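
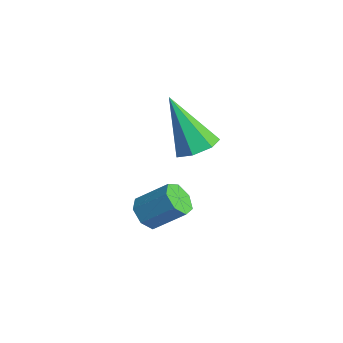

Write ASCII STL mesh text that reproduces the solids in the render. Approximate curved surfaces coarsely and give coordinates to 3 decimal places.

solid 
facet normal -0.504 -0.582 -0.638
outer loop
vertex 2.425 -0.827 0.109
vertex 1.981 -0.37 0.043
vertex 2.516 -0.46 -0.298
endloop
endfacet
facet normal 0.847 -0.474 -0.238
outer loop
vertex 2.425 -0.827 0.109
vertex 2.516 -0.46 -0.298
vertex 3.102 -0.047 0.963
endloop
endfacet
facet normal 0.847 -0.475 -0.238
outer loop
vertex 3.102 -0.047 0.963
vertex 2.516 -0.46 -0.298
vertex 3.193 0.319 0.556
endloop
endfacet
facet normal 0.506 0.582 0.637
outer loop
vertex 3.102 -0.047 0.963
vertex 3.193 0.319 0.556
vertex 2.659 0.41 0.897
endloop
endfacet
facet normal -0.504 -0.582 -0.638
outer loop
vertex 2.516 -0.46 -0.298
vertex 1.981 -0.37 0.043
vertex 2.204 -0.025 -0.448
endloop
endfacet
facet normal 0.656 0.221 -0.722
outer loop
vertex 2.516 -0.46 -0.298
vertex 2.204 -0.025 -0.448
vertex 3.193 0.319 0.556
endloop
endfacet
facet normal 0.656 0.221 -0.722
outer loop
vertex 3.193 0.319 0.556
vertex 2.204 -0.025 -0.448
vertex 2.881 0.754 0.406
endloop
endfacet
facet normal 0.506 0.582 0.637
outer loop
vertex 3.193 0.319 0.556
vertex 2.881 0.754 0.406
vertex 2.659 0.41 0.897
endloop
endfacet
facet normal -0.505 -0.581 -0.638
outer loop
vertex 2.204 -0.025 -0.448
vertex 1.981 -0.37 0.043
vertex 1.725 0.15 -0.228
endloop
endfacet
facet normal -0.029 0.750 -0.661
outer loop
vertex 2.204 -0.025 -0.448
vertex 1.725 0.15 -0.228
vertex 2.881 0.754 0.406
endloop
endfacet
facet normal -0.029 0.749 -0.662
outer loop
vertex 2.881 0.754 0.406
vertex 1.725 0.15 -0.228
vertex 2.402 0.93 0.626
endloop
endfacet
facet normal 0.506 0.582 0.637
outer loop
vertex 2.881 0.754 0.406
vertex 2.402 0.93 0.626
vertex 2.659 0.41 0.897
endloop
endfacet
facet normal -0.506 -0.581 -0.637
outer loop
vertex 1.725 0.15 -0.228
vertex 1.981 -0.37 0.043
vertex 1.439 -0.066 0.196
endloop
endfacet
facet normal -0.692 0.714 -0.103
outer loop
vertex 1.725 0.15 -0.228
vertex 1.439 -0.066 0.196
vertex 2.402 0.93 0.626
endloop
endfacet
facet normal -0.693 0.714 -0.102
outer loop
vertex 2.402 0.93 0.626
vertex 1.439 -0.066 0.196
vertex 2.116 0.713 1.05
endloop
endfacet
facet normal 0.504 0.582 0.638
outer loop
vertex 2.402 0.93 0.626
vertex 2.116 0.713 1.05
vertex 2.659 0.41 0.897
endloop
endfacet
facet normal -0.506 -0.581 -0.637
outer loop
vertex 1.439 -0.066 0.196
vertex 1.981 -0.37 0.043
vertex 1.561 -0.511 0.505
endloop
endfacet
facet normal -0.834 0.141 0.533
outer loop
vertex 1.439 -0.066 0.196
vertex 1.561 -0.511 0.505
vertex 2.116 0.713 1.05
endloop
endfacet
facet normal -0.834 0.141 0.533
outer loop
vertex 2.116 0.713 1.05
vertex 1.561 -0.511 0.505
vertex 2.238 0.268 1.359
endloop
endfacet
facet normal 0.504 0.582 0.638
outer loop
vertex 2.116 0.713 1.05
vertex 2.238 0.268 1.359
vertex 2.659 0.41 0.897
endloop
endfacet
facet normal -0.506 -0.582 -0.637
outer loop
vertex 1.561 -0.511 0.505
vertex 1.981 -0.37 0.043
vertex 2.0 -0.85 0.466
endloop
endfacet
facet normal -0.348 -0.539 0.767
outer loop
vertex 1.561 -0.511 0.505
vertex 2.0 -0.85 0.466
vertex 2.238 0.268 1.359
endloop
endfacet
facet normal -0.347 -0.539 0.767
outer loop
vertex 2.238 0.268 1.359
vertex 2.0 -0.85 0.466
vertex 2.677 -0.07 1.32
endloop
endfacet
facet normal 0.504 0.581 0.638
outer loop
vertex 2.238 0.268 1.359
vertex 2.677 -0.07 1.32
vertex 2.659 0.41 0.897
endloop
endfacet
facet normal -0.504 -0.582 -0.638
outer loop
vertex 2.0 -0.85 0.466
vertex 1.981 -0.37 0.043
vertex 2.425 -0.827 0.109
endloop
endfacet
facet normal 0.400 -0.812 0.424
outer loop
vertex 2.0 -0.85 0.466
vertex 2.425 -0.827 0.109
vertex 2.677 -0.07 1.32
endloop
endfacet
facet normal 0.400 -0.812 0.424
outer loop
vertex 2.677 -0.07 1.32
vertex 2.425 -0.827 0.109
vertex 3.102 -0.047 0.963
endloop
endfacet
facet normal 0.505 0.581 0.638
outer loop
vertex 2.677 -0.07 1.32
vertex 3.102 -0.047 0.963
vertex 2.659 0.41 0.897
endloop
endfacet
facet normal 0.477 0.172 -0.862
outer loop
vertex 3.063 1.318 3.204
vertex 2.417 1.195 2.822
vertex 2.685 1.849 3.101
endloop
endfacet
facet normal 0.489 0.488 0.723
outer loop
vertex 3.063 1.318 3.204
vertex 2.685 1.849 3.101
vertex 1.403 0.825 4.658
endloop
endfacet
facet normal 0.475 0.173 -0.863
outer loop
vertex 2.685 1.849 3.101
vertex 2.417 1.195 2.822
vertex 2.105 1.887 2.789
endloop
endfacet
facet normal -0.176 0.883 0.435
outer loop
vertex 2.685 1.849 3.101
vertex 2.105 1.887 2.789
vertex 1.403 0.825 4.658
endloop
endfacet
facet normal 0.477 0.174 -0.862
outer loop
vertex 2.105 1.887 2.789
vertex 2.417 1.195 2.822
vertex 1.761 1.404 2.501
endloop
endfacet
facet normal -0.819 0.573 0.018
outer loop
vertex 2.105 1.887 2.789
vertex 1.761 1.404 2.501
vertex 1.403 0.825 4.658
endloop
endfacet
facet normal 0.477 0.173 -0.862
outer loop
vertex 1.761 1.404 2.501
vertex 2.417 1.195 2.822
vertex 1.911 0.763 2.455
endloop
endfacet
facet normal -0.954 -0.208 -0.214
outer loop
vertex 1.761 1.404 2.501
vertex 1.911 0.763 2.455
vertex 1.403 0.825 4.658
endloop
endfacet
facet normal 0.476 0.174 -0.862
outer loop
vertex 1.911 0.763 2.455
vertex 2.417 1.195 2.822
vertex 2.442 0.448 2.685
endloop
endfacet
facet normal -0.480 -0.873 -0.086
outer loop
vertex 1.911 0.763 2.455
vertex 2.442 0.448 2.685
vertex 1.403 0.825 4.658
endloop
endfacet
facet normal 0.476 0.174 -0.862
outer loop
vertex 2.442 0.448 2.685
vertex 2.417 1.195 2.822
vertex 2.955 0.695 3.018
endloop
endfacet
facet normal 0.245 -0.920 0.305
outer loop
vertex 2.442 0.448 2.685
vertex 2.955 0.695 3.018
vertex 1.403 0.825 4.658
endloop
endfacet
facet normal 0.476 0.175 -0.862
outer loop
vertex 2.955 0.695 3.018
vertex 2.417 1.195 2.822
vertex 3.063 1.318 3.204
endloop
endfacet
facet normal 0.677 -0.316 0.665
outer loop
vertex 2.955 0.695 3.018
vertex 3.063 1.318 3.204
vertex 1.403 0.825 4.658
endloop
endfacet

endsolid


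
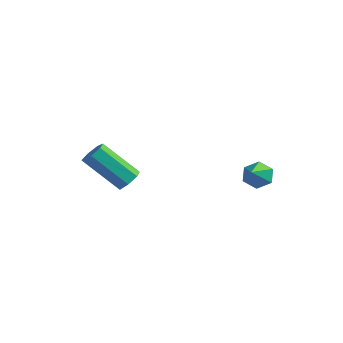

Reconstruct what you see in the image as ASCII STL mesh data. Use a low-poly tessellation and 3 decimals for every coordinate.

solid 
facet normal 0.707 0.215 -0.674
outer loop
vertex -2.657 -3.034 2.529
vertex -3.098 -2.985 2.082
vertex -2.872 -2.536 2.462
endloop
endfacet
facet normal 0.588 0.352 0.728
outer loop
vertex -2.657 -3.034 2.529
vertex -2.872 -2.536 2.462
vertex -4.141 -3.484 3.945
endloop
endfacet
facet normal 0.587 0.353 0.728
outer loop
vertex -4.141 -3.484 3.945
vertex -2.872 -2.536 2.462
vertex -4.356 -2.986 3.877
endloop
endfacet
facet normal -0.707 -0.213 0.674
outer loop
vertex -4.141 -3.484 3.945
vertex -4.356 -2.986 3.877
vertex -4.582 -3.435 3.498
endloop
endfacet
facet normal 0.707 0.214 -0.674
outer loop
vertex -2.872 -2.536 2.462
vertex -3.098 -2.985 2.082
vertex -3.257 -2.376 2.109
endloop
endfacet
facet normal 0.059 0.932 0.358
outer loop
vertex -2.872 -2.536 2.462
vertex -3.257 -2.376 2.109
vertex -4.356 -2.986 3.877
endloop
endfacet
facet normal 0.059 0.932 0.358
outer loop
vertex -4.356 -2.986 3.877
vertex -3.257 -2.376 2.109
vertex -4.742 -2.826 3.524
endloop
endfacet
facet normal -0.706 -0.214 0.675
outer loop
vertex -4.356 -2.986 3.877
vertex -4.742 -2.826 3.524
vertex -4.582 -3.435 3.498
endloop
endfacet
facet normal 0.707 0.214 -0.674
outer loop
vertex -3.257 -2.376 2.109
vertex -3.098 -2.985 2.082
vertex -3.523 -2.675 1.735
endloop
endfacet
facet normal -0.514 0.810 -0.282
outer loop
vertex -3.257 -2.376 2.109
vertex -3.523 -2.675 1.735
vertex -4.742 -2.826 3.524
endloop
endfacet
facet normal -0.515 0.809 -0.283
outer loop
vertex -4.742 -2.826 3.524
vertex -3.523 -2.675 1.735
vertex -5.007 -3.125 3.151
endloop
endfacet
facet normal -0.707 -0.214 0.674
outer loop
vertex -4.742 -2.826 3.524
vertex -5.007 -3.125 3.151
vertex -4.582 -3.435 3.498
endloop
endfacet
facet normal 0.707 0.215 -0.674
outer loop
vertex -3.523 -2.675 1.735
vertex -3.098 -2.985 2.082
vertex -3.468 -3.207 1.623
endloop
endfacet
facet normal -0.700 0.077 -0.710
outer loop
vertex -3.523 -2.675 1.735
vertex -3.468 -3.207 1.623
vertex -5.007 -3.125 3.151
endloop
endfacet
facet normal -0.700 0.077 -0.710
outer loop
vertex -5.007 -3.125 3.151
vertex -3.468 -3.207 1.623
vertex -4.952 -3.657 3.039
endloop
endfacet
facet normal -0.707 -0.215 0.674
outer loop
vertex -5.007 -3.125 3.151
vertex -4.952 -3.657 3.039
vertex -4.582 -3.435 3.498
endloop
endfacet
facet normal 0.708 0.214 -0.674
outer loop
vertex -3.468 -3.207 1.623
vertex -3.098 -2.985 2.082
vertex -3.135 -3.572 1.857
endloop
endfacet
facet normal -0.358 -0.713 -0.602
outer loop
vertex -3.468 -3.207 1.623
vertex -3.135 -3.572 1.857
vertex -4.952 -3.657 3.039
endloop
endfacet
facet normal -0.358 -0.713 -0.602
outer loop
vertex -4.952 -3.657 3.039
vertex -3.135 -3.572 1.857
vertex -4.619 -4.022 3.273
endloop
endfacet
facet normal -0.708 -0.214 0.674
outer loop
vertex -4.952 -3.657 3.039
vertex -4.619 -4.022 3.273
vertex -4.582 -3.435 3.498
endloop
endfacet
facet normal 0.707 0.214 -0.674
outer loop
vertex -3.135 -3.572 1.857
vertex -3.098 -2.985 2.082
vertex -2.774 -3.495 2.26
endloop
endfacet
facet normal 0.253 -0.967 -0.042
outer loop
vertex -3.135 -3.572 1.857
vertex -2.774 -3.495 2.26
vertex -4.619 -4.022 3.273
endloop
endfacet
facet normal 0.253 -0.967 -0.042
outer loop
vertex -4.619 -4.022 3.273
vertex -2.774 -3.495 2.26
vertex -4.258 -3.945 3.676
endloop
endfacet
facet normal -0.707 -0.214 0.674
outer loop
vertex -4.619 -4.022 3.273
vertex -4.258 -3.945 3.676
vertex -4.582 -3.435 3.498
endloop
endfacet
facet normal 0.707 0.214 -0.674
outer loop
vertex -2.774 -3.495 2.26
vertex -3.098 -2.985 2.082
vertex -2.657 -3.034 2.529
endloop
endfacet
facet normal 0.674 -0.492 0.550
outer loop
vertex -2.774 -3.495 2.26
vertex -2.657 -3.034 2.529
vertex -4.258 -3.945 3.676
endloop
endfacet
facet normal 0.674 -0.492 0.550
outer loop
vertex -4.258 -3.945 3.676
vertex -2.657 -3.034 2.529
vertex -4.141 -3.484 3.945
endloop
endfacet
facet normal -0.707 -0.214 0.674
outer loop
vertex -4.258 -3.945 3.676
vertex -4.141 -3.484 3.945
vertex -4.582 -3.435 3.498
endloop
endfacet
facet normal -0.244 0.767 -0.593
outer loop
vertex 1.624 0.49 2.568
vertex 1.15 0.098 2.256
vertex 0.978 0.472 2.81
endloop
endfacet
facet normal 0.324 0.325 0.888
outer loop
vertex 1.624 0.49 2.568
vertex 0.978 0.472 2.81
vertex 1.53 -1.098 3.184
endloop
endfacet
facet normal -0.245 0.767 -0.594
outer loop
vertex 0.978 0.472 2.81
vertex 1.15 0.098 2.256
vertex 0.504 0.08 2.499
endloop
endfacet
facet normal -0.551 0.005 0.834
outer loop
vertex 0.978 0.472 2.81
vertex 0.504 0.08 2.499
vertex 1.53 -1.098 3.184
endloop
endfacet
facet normal -0.245 0.766 -0.594
outer loop
vertex 0.504 0.08 2.499
vertex 1.15 0.098 2.256
vertex 0.675 -0.295 1.945
endloop
endfacet
facet normal -0.788 -0.594 0.159
outer loop
vertex 0.504 0.08 2.499
vertex 0.675 -0.295 1.945
vertex 1.53 -1.098 3.184
endloop
endfacet
facet normal -0.244 0.766 -0.595
outer loop
vertex 0.675 -0.295 1.945
vertex 1.15 0.098 2.256
vertex 1.321 -0.277 1.703
endloop
endfacet
facet normal -0.149 -0.874 -0.463
outer loop
vertex 0.675 -0.295 1.945
vertex 1.321 -0.277 1.703
vertex 1.53 -1.098 3.184
endloop
endfacet
facet normal -0.243 0.766 -0.595
outer loop
vertex 1.321 -0.277 1.703
vertex 1.15 0.098 2.256
vertex 1.796 0.115 2.014
endloop
endfacet
facet normal 0.725 -0.554 -0.409
outer loop
vertex 1.321 -0.277 1.703
vertex 1.796 0.115 2.014
vertex 1.53 -1.098 3.184
endloop
endfacet
facet normal -0.243 0.767 -0.594
outer loop
vertex 1.796 0.115 2.014
vertex 1.15 0.098 2.256
vertex 1.624 0.49 2.568
endloop
endfacet
facet normal 0.963 0.047 0.267
outer loop
vertex 1.796 0.115 2.014
vertex 1.624 0.49 2.568
vertex 1.53 -1.098 3.184
endloop
endfacet

endsolid


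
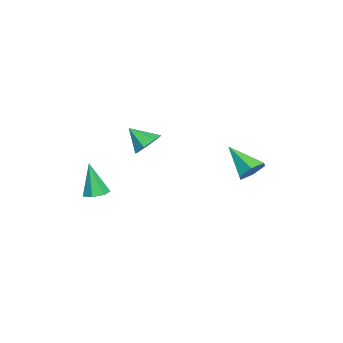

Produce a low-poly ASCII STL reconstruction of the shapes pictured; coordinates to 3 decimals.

solid 
facet normal 0.116 0.203 -0.972
outer loop
vertex 2.795 -3.389 -1.564
vertex 2.05 -3.357 -1.646
vertex 2.526 -2.804 -1.474
endloop
endfacet
facet normal 0.824 0.305 0.478
outer loop
vertex 2.795 -3.389 -1.564
vertex 2.526 -2.804 -1.474
vertex 1.81 -3.783 0.386
endloop
endfacet
facet normal 0.115 0.203 -0.972
outer loop
vertex 2.526 -2.804 -1.474
vertex 2.05 -3.357 -1.646
vertex 1.899 -2.635 -1.513
endloop
endfacet
facet normal 0.193 0.836 0.514
outer loop
vertex 2.526 -2.804 -1.474
vertex 1.899 -2.635 -1.513
vertex 1.81 -3.783 0.386
endloop
endfacet
facet normal 0.115 0.203 -0.972
outer loop
vertex 1.899 -2.635 -1.513
vertex 2.05 -3.357 -1.646
vertex 1.386 -3.01 -1.652
endloop
endfacet
facet normal -0.610 0.690 0.389
outer loop
vertex 1.899 -2.635 -1.513
vertex 1.386 -3.01 -1.652
vertex 1.81 -3.783 0.386
endloop
endfacet
facet normal 0.115 0.204 -0.972
outer loop
vertex 1.386 -3.01 -1.652
vertex 2.05 -3.357 -1.646
vertex 1.373 -3.647 -1.787
endloop
endfacet
facet normal -0.980 -0.021 0.196
outer loop
vertex 1.386 -3.01 -1.652
vertex 1.373 -3.647 -1.787
vertex 1.81 -3.783 0.386
endloop
endfacet
facet normal 0.115 0.204 -0.972
outer loop
vertex 1.373 -3.647 -1.787
vertex 2.05 -3.357 -1.646
vertex 1.871 -4.065 -1.816
endloop
endfacet
facet normal -0.638 -0.766 0.080
outer loop
vertex 1.373 -3.647 -1.787
vertex 1.871 -4.065 -1.816
vertex 1.81 -3.783 0.386
endloop
endfacet
facet normal 0.115 0.204 -0.972
outer loop
vertex 1.871 -4.065 -1.816
vertex 2.05 -3.357 -1.646
vertex 2.503 -3.951 -1.717
endloop
endfacet
facet normal 0.156 -0.979 0.130
outer loop
vertex 1.871 -4.065 -1.816
vertex 2.503 -3.951 -1.717
vertex 1.81 -3.783 0.386
endloop
endfacet
facet normal 0.116 0.204 -0.972
outer loop
vertex 2.503 -3.951 -1.717
vertex 2.05 -3.357 -1.646
vertex 2.795 -3.389 -1.564
endloop
endfacet
facet normal 0.808 -0.503 0.306
outer loop
vertex 2.503 -3.951 -1.717
vertex 2.795 -3.389 -1.564
vertex 1.81 -3.783 0.386
endloop
endfacet
facet normal 0.186 0.723 -0.665
outer loop
vertex -1.816 -1.704 0.114
vertex -2.755 -1.686 -0.129
vertex -2.298 -1.173 0.556
endloop
endfacet
facet normal 0.606 -0.106 0.788
outer loop
vertex -1.816 -1.704 0.114
vertex -2.298 -1.173 0.556
vertex -3.045 -2.814 0.909
endloop
endfacet
facet normal 0.186 0.723 -0.665
outer loop
vertex -2.298 -1.173 0.556
vertex -2.755 -1.686 -0.129
vertex -3.124 -1.029 0.482
endloop
endfacet
facet normal -0.047 0.230 0.972
outer loop
vertex -2.298 -1.173 0.556
vertex -3.124 -1.029 0.482
vertex -3.045 -2.814 0.909
endloop
endfacet
facet normal 0.186 0.723 -0.665
outer loop
vertex -3.124 -1.029 0.482
vertex -2.755 -1.686 -0.129
vertex -3.672 -1.379 -0.052
endloop
endfacet
facet normal -0.733 0.127 0.668
outer loop
vertex -3.124 -1.029 0.482
vertex -3.672 -1.379 -0.052
vertex -3.045 -2.814 0.909
endloop
endfacet
facet normal 0.186 0.723 -0.666
outer loop
vertex -3.672 -1.379 -0.052
vertex -2.755 -1.686 -0.129
vertex -3.53 -1.961 -0.644
endloop
endfacet
facet normal -0.935 -0.337 0.107
outer loop
vertex -3.672 -1.379 -0.052
vertex -3.53 -1.961 -0.644
vertex -3.045 -2.814 0.909
endloop
endfacet
facet normal 0.186 0.723 -0.665
outer loop
vertex -3.53 -1.961 -0.644
vertex -2.755 -1.686 -0.129
vertex -2.804 -2.335 -0.848
endloop
endfacet
facet normal -0.501 -0.815 -0.291
outer loop
vertex -3.53 -1.961 -0.644
vertex -2.804 -2.335 -0.848
vertex -3.045 -2.814 0.909
endloop
endfacet
facet normal 0.186 0.723 -0.665
outer loop
vertex -2.804 -2.335 -0.848
vertex -2.755 -1.686 -0.129
vertex -2.042 -2.221 -0.511
endloop
endfacet
facet normal 0.241 -0.944 -0.224
outer loop
vertex -2.804 -2.335 -0.848
vertex -2.042 -2.221 -0.511
vertex -3.045 -2.814 0.909
endloop
endfacet
facet normal 0.186 0.723 -0.665
outer loop
vertex -2.042 -2.221 -0.511
vertex -2.755 -1.686 -0.129
vertex -1.816 -1.704 0.114
endloop
endfacet
facet normal 0.734 -0.630 0.255
outer loop
vertex -2.042 -2.221 -0.511
vertex -1.816 -1.704 0.114
vertex -3.045 -2.814 0.909
endloop
endfacet
facet normal 0.414 0.678 -0.607
outer loop
vertex -1.347 3.605 -1.369
vertex -2.085 4.159 -1.253
vertex -1.357 4.229 -0.679
endloop
endfacet
facet normal 0.707 -0.519 0.480
outer loop
vertex -1.347 3.605 -1.369
vertex -1.357 4.229 -0.679
vertex -2.975 2.701 0.053
endloop
endfacet
facet normal 0.414 0.678 -0.607
outer loop
vertex -1.357 4.229 -0.679
vertex -2.085 4.159 -1.253
vertex -2.095 4.783 -0.563
endloop
endfacet
facet normal 0.273 0.165 0.948
outer loop
vertex -1.357 4.229 -0.679
vertex -2.095 4.783 -0.563
vertex -2.975 2.701 0.053
endloop
endfacet
facet normal 0.414 0.678 -0.607
outer loop
vertex -2.095 4.783 -0.563
vertex -2.085 4.159 -1.253
vertex -2.823 4.713 -1.137
endloop
endfacet
facet normal -0.580 0.447 0.681
outer loop
vertex -2.095 4.783 -0.563
vertex -2.823 4.713 -1.137
vertex -2.975 2.701 0.053
endloop
endfacet
facet normal 0.413 0.678 -0.608
outer loop
vertex -2.823 4.713 -1.137
vertex -2.085 4.159 -1.253
vertex -2.814 4.089 -1.827
endloop
endfacet
facet normal -0.998 0.044 -0.053
outer loop
vertex -2.823 4.713 -1.137
vertex -2.814 4.089 -1.827
vertex -2.975 2.701 0.053
endloop
endfacet
facet normal 0.413 0.678 -0.608
outer loop
vertex -2.814 4.089 -1.827
vertex -2.085 4.159 -1.253
vertex -2.076 3.535 -1.943
endloop
endfacet
facet normal -0.563 -0.641 -0.521
outer loop
vertex -2.814 4.089 -1.827
vertex -2.076 3.535 -1.943
vertex -2.975 2.701 0.053
endloop
endfacet
facet normal 0.413 0.678 -0.608
outer loop
vertex -2.076 3.535 -1.943
vertex -2.085 4.159 -1.253
vertex -1.347 3.605 -1.369
endloop
endfacet
facet normal 0.289 -0.923 -0.255
outer loop
vertex -2.076 3.535 -1.943
vertex -1.347 3.605 -1.369
vertex -2.975 2.701 0.053
endloop
endfacet

endsolid


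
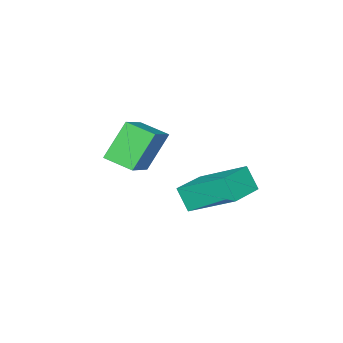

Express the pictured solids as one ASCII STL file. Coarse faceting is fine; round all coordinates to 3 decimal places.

solid 
facet normal -0.567 0.080 0.820
outer loop
vertex 2.343 -2.213 -1.608
vertex 2.025 -1.177 -1.929
vertex 0.888 -2.949 -2.542
endloop
endfacet
facet normal 0.281 -0.917 0.284
outer loop
vertex 1.835 -3.083 -3.911
vertex 2.343 -2.213 -1.608
vertex 0.888 -2.949 -2.542
endloop
endfacet
facet normal -0.567 0.080 0.820
outer loop
vertex 0.888 -2.949 -2.542
vertex 2.025 -1.177 -1.929
vertex 0.57 -1.914 -2.863
endloop
endfacet
facet normal -0.774 -0.392 -0.497
outer loop
vertex 0.57 -1.914 -2.863
vertex 1.835 -3.083 -3.911
vertex 0.888 -2.949 -2.542
endloop
endfacet
facet normal 0.774 0.392 0.497
outer loop
vertex 2.343 -2.213 -1.608
vertex 2.972 -1.311 -3.298
vertex 2.025 -1.177 -1.929
endloop
endfacet
facet normal 0.282 -0.916 0.284
outer loop
vertex 3.29 -2.346 -2.977
vertex 2.343 -2.213 -1.608
vertex 1.835 -3.083 -3.911
endloop
endfacet
facet normal 0.774 0.392 0.497
outer loop
vertex 3.29 -2.346 -2.977
vertex 2.972 -1.311 -3.298
vertex 2.343 -2.213 -1.608
endloop
endfacet
facet normal -0.282 0.916 -0.284
outer loop
vertex 2.025 -1.177 -1.929
vertex 2.972 -1.311 -3.298
vertex 0.57 -1.914 -2.863
endloop
endfacet
facet normal -0.774 -0.392 -0.497
outer loop
vertex 1.517 -2.047 -4.232
vertex 1.835 -3.083 -3.911
vertex 0.57 -1.914 -2.863
endloop
endfacet
facet normal -0.282 0.917 -0.284
outer loop
vertex 0.57 -1.914 -2.863
vertex 2.972 -1.311 -3.298
vertex 1.517 -2.047 -4.232
endloop
endfacet
facet normal 0.567 -0.080 -0.820
outer loop
vertex 1.517 -2.047 -4.232
vertex 3.29 -2.346 -2.977
vertex 1.835 -3.083 -3.911
endloop
endfacet
facet normal 0.567 -0.080 -0.820
outer loop
vertex 2.972 -1.311 -3.298
vertex 3.29 -2.346 -2.977
vertex 1.517 -2.047 -4.232
endloop
endfacet
facet normal -0.978 -0.167 -0.128
outer loop
vertex 1.101 -0.013 -3.909
vertex 0.68 1.66 -2.878
vertex 1.122 0.521 -4.766
endloop
endfacet
facet normal 0.210 -0.832 -0.513
outer loop
vertex 2.52 0.76 -4.582
vertex 1.101 -0.013 -3.909
vertex 1.122 0.521 -4.766
endloop
endfacet
facet normal -0.978 -0.167 -0.128
outer loop
vertex 1.122 0.521 -4.766
vertex 0.68 1.66 -2.878
vertex 0.701 2.194 -3.735
endloop
endfacet
facet normal 0.021 0.528 -0.849
outer loop
vertex 0.701 2.194 -3.735
vertex 2.52 0.76 -4.582
vertex 1.122 0.521 -4.766
endloop
endfacet
facet normal -0.021 -0.528 0.849
outer loop
vertex 1.101 -0.013 -3.909
vertex 2.078 1.899 -2.694
vertex 0.68 1.66 -2.878
endloop
endfacet
facet normal 0.210 -0.832 -0.513
outer loop
vertex 2.499 0.226 -3.725
vertex 1.101 -0.013 -3.909
vertex 2.52 0.76 -4.582
endloop
endfacet
facet normal -0.021 -0.528 0.849
outer loop
vertex 2.499 0.226 -3.725
vertex 2.078 1.899 -2.694
vertex 1.101 -0.013 -3.909
endloop
endfacet
facet normal -0.210 0.832 0.513
outer loop
vertex 0.68 1.66 -2.878
vertex 2.078 1.899 -2.694
vertex 0.701 2.194 -3.735
endloop
endfacet
facet normal 0.021 0.528 -0.849
outer loop
vertex 2.099 2.433 -3.551
vertex 2.52 0.76 -4.582
vertex 0.701 2.194 -3.735
endloop
endfacet
facet normal -0.210 0.832 0.513
outer loop
vertex 0.701 2.194 -3.735
vertex 2.078 1.899 -2.694
vertex 2.099 2.433 -3.551
endloop
endfacet
facet normal 0.978 0.167 0.128
outer loop
vertex 2.099 2.433 -3.551
vertex 2.499 0.226 -3.725
vertex 2.52 0.76 -4.582
endloop
endfacet
facet normal 0.978 0.167 0.128
outer loop
vertex 2.078 1.899 -2.694
vertex 2.499 0.226 -3.725
vertex 2.099 2.433 -3.551
endloop
endfacet

endsolid


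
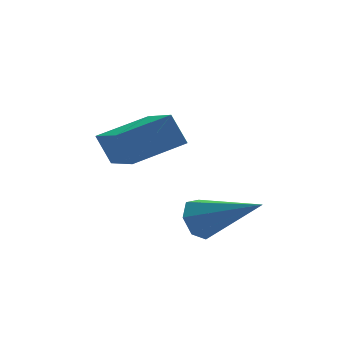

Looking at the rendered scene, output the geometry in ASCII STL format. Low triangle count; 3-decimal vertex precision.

solid 
facet normal -0.705 0.513 -0.490
outer loop
vertex -1.197 -2.239 -4.013
vertex -1.581 -2.352 -3.579
vertex -1.211 -1.895 -3.633
endloop
endfacet
facet normal 0.880 0.368 -0.300
outer loop
vertex -1.197 -2.239 -4.013
vertex -1.211 -1.895 -3.633
vertex -0.319 -3.268 -2.701
endloop
endfacet
facet normal -0.704 0.512 -0.491
outer loop
vertex -1.211 -1.895 -3.633
vertex -1.581 -2.352 -3.579
vertex -1.504 -1.895 -3.213
endloop
endfacet
facet normal 0.603 0.678 0.421
outer loop
vertex -1.211 -1.895 -3.633
vertex -1.504 -1.895 -3.213
vertex -0.319 -3.268 -2.701
endloop
endfacet
facet normal -0.706 0.511 -0.490
outer loop
vertex -1.504 -1.895 -3.213
vertex -1.581 -2.352 -3.579
vertex -1.854 -2.239 -3.068
endloop
endfacet
facet normal 0.024 0.367 0.930
outer loop
vertex -1.504 -1.895 -3.213
vertex -1.854 -2.239 -3.068
vertex -0.319 -3.268 -2.701
endloop
endfacet
facet normal -0.705 0.512 -0.490
outer loop
vertex -1.854 -2.239 -3.068
vertex -1.581 -2.352 -3.579
vertex -1.999 -2.668 -3.308
endloop
endfacet
facet normal -0.423 -0.329 0.844
outer loop
vertex -1.854 -2.239 -3.068
vertex -1.999 -2.668 -3.308
vertex -0.319 -3.268 -2.701
endloop
endfacet
facet normal -0.705 0.513 -0.490
outer loop
vertex -1.999 -2.668 -3.308
vertex -1.581 -2.352 -3.579
vertex -1.829 -2.858 -3.752
endloop
endfacet
facet normal -0.399 -0.888 0.227
outer loop
vertex -1.999 -2.668 -3.308
vertex -1.829 -2.858 -3.752
vertex -0.319 -3.268 -2.701
endloop
endfacet
facet normal -0.704 0.513 -0.490
outer loop
vertex -1.829 -2.858 -3.752
vertex -1.581 -2.352 -3.579
vertex -1.472 -2.667 -4.065
endloop
endfacet
facet normal 0.076 -0.887 -0.455
outer loop
vertex -1.829 -2.858 -3.752
vertex -1.472 -2.667 -4.065
vertex -0.319 -3.268 -2.701
endloop
endfacet
facet normal -0.705 0.513 -0.490
outer loop
vertex -1.472 -2.667 -4.065
vertex -1.581 -2.352 -3.579
vertex -1.197 -2.239 -4.013
endloop
endfacet
facet normal 0.644 -0.330 -0.690
outer loop
vertex -1.472 -2.667 -4.065
vertex -1.197 -2.239 -4.013
vertex -0.319 -3.268 -2.701
endloop
endfacet
facet normal -0.357 0.385 0.851
outer loop
vertex -2.182 -2.183 -0.282
vertex -2.418 -0.238 -1.26
vertex -3.453 -2.527 -0.66
endloop
endfacet
facet normal 0.107 -0.888 0.447
outer loop
vertex -3.142 -2.862 -1.4
vertex -2.182 -2.183 -0.282
vertex -3.453 -2.527 -0.66
endloop
endfacet
facet normal -0.357 0.385 0.851
outer loop
vertex -3.453 -2.527 -0.66
vertex -2.418 -0.238 -1.26
vertex -3.689 -0.582 -1.638
endloop
endfacet
facet normal -0.928 -0.251 -0.276
outer loop
vertex -3.689 -0.582 -1.638
vertex -3.142 -2.862 -1.4
vertex -3.453 -2.527 -0.66
endloop
endfacet
facet normal 0.928 0.251 0.276
outer loop
vertex -2.182 -2.183 -0.282
vertex -2.107 -0.573 -2.0
vertex -2.418 -0.238 -1.26
endloop
endfacet
facet normal 0.107 -0.888 0.447
outer loop
vertex -1.871 -2.518 -1.022
vertex -2.182 -2.183 -0.282
vertex -3.142 -2.862 -1.4
endloop
endfacet
facet normal 0.928 0.251 0.276
outer loop
vertex -1.871 -2.518 -1.022
vertex -2.107 -0.573 -2.0
vertex -2.182 -2.183 -0.282
endloop
endfacet
facet normal -0.107 0.888 -0.447
outer loop
vertex -2.418 -0.238 -1.26
vertex -2.107 -0.573 -2.0
vertex -3.689 -0.582 -1.638
endloop
endfacet
facet normal -0.928 -0.251 -0.276
outer loop
vertex -3.378 -0.917 -2.378
vertex -3.142 -2.862 -1.4
vertex -3.689 -0.582 -1.638
endloop
endfacet
facet normal -0.107 0.888 -0.447
outer loop
vertex -3.689 -0.582 -1.638
vertex -2.107 -0.573 -2.0
vertex -3.378 -0.917 -2.378
endloop
endfacet
facet normal 0.357 -0.385 -0.851
outer loop
vertex -3.378 -0.917 -2.378
vertex -1.871 -2.518 -1.022
vertex -3.142 -2.862 -1.4
endloop
endfacet
facet normal 0.357 -0.385 -0.851
outer loop
vertex -2.107 -0.573 -2.0
vertex -1.871 -2.518 -1.022
vertex -3.378 -0.917 -2.378
endloop
endfacet

endsolid


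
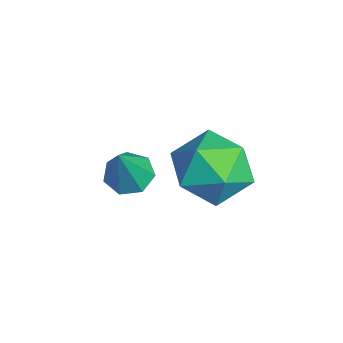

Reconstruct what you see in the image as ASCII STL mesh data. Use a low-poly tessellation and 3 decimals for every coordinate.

solid 
facet normal -0.424 0.225 -0.877
outer loop
vertex -1.461 -3.615 1.468
vertex -1.936 -3.282 1.783
vertex -1.356 -3.059 1.56
endloop
endfacet
facet normal 0.978 -0.163 -0.133
outer loop
vertex -1.461 -3.615 1.468
vertex -1.356 -3.059 1.56
vertex -1.224 -3.658 3.257
endloop
endfacet
facet normal -0.424 0.224 -0.878
outer loop
vertex -1.356 -3.059 1.56
vertex -1.936 -3.282 1.783
vertex -1.688 -2.671 1.819
endloop
endfacet
facet normal 0.797 0.586 0.145
outer loop
vertex -1.356 -3.059 1.56
vertex -1.688 -2.671 1.819
vertex -1.224 -3.658 3.257
endloop
endfacet
facet normal -0.424 0.224 -0.878
outer loop
vertex -1.688 -2.671 1.819
vertex -1.936 -3.282 1.783
vertex -2.206 -2.743 2.051
endloop
endfacet
facet normal 0.123 0.836 0.534
outer loop
vertex -1.688 -2.671 1.819
vertex -2.206 -2.743 2.051
vertex -1.224 -3.658 3.257
endloop
endfacet
facet normal -0.424 0.224 -0.878
outer loop
vertex -2.206 -2.743 2.051
vertex -1.936 -3.282 1.783
vertex -2.522 -3.22 2.082
endloop
endfacet
facet normal -0.536 0.403 0.742
outer loop
vertex -2.206 -2.743 2.051
vertex -2.522 -3.22 2.082
vertex -1.224 -3.658 3.257
endloop
endfacet
facet normal -0.424 0.225 -0.877
outer loop
vertex -2.522 -3.22 2.082
vertex -1.936 -3.282 1.783
vertex -2.396 -3.744 1.887
endloop
endfacet
facet normal -0.686 -0.393 0.612
outer loop
vertex -2.522 -3.22 2.082
vertex -2.396 -3.744 1.887
vertex -1.224 -3.658 3.257
endloop
endfacet
facet normal -0.424 0.225 -0.877
outer loop
vertex -2.396 -3.744 1.887
vertex -1.936 -3.282 1.783
vertex -1.924 -3.919 1.614
endloop
endfacet
facet normal -0.212 -0.947 0.241
outer loop
vertex -2.396 -3.744 1.887
vertex -1.924 -3.919 1.614
vertex -1.224 -3.658 3.257
endloop
endfacet
facet normal -0.424 0.225 -0.877
outer loop
vertex -1.924 -3.919 1.614
vertex -1.936 -3.282 1.783
vertex -1.461 -3.615 1.468
endloop
endfacet
facet normal 0.527 -0.845 -0.090
outer loop
vertex -1.924 -3.919 1.614
vertex -1.461 -3.615 1.468
vertex -1.224 -3.658 3.257
endloop
endfacet
facet normal -0.154 0.128 0.980
outer loop
vertex 0.622 -1.1 4.765
vertex -0.302 -1.681 4.695
vertex 0.646 -2.184 4.91
endloop
endfacet
facet normal 0.543 0.123 0.830
outer loop
vertex 0.622 -1.1 4.765
vertex 0.646 -2.184 4.91
vertex 1.429 -1.693 4.325
endloop
endfacet
facet normal 0.672 0.645 0.363
outer loop
vertex 0.622 -1.1 4.765
vertex 1.429 -1.693 4.325
vertex 0.966 -0.887 3.749
endloop
endfacet
facet normal 0.054 0.974 0.222
outer loop
vertex 0.622 -1.1 4.765
vertex 0.966 -0.887 3.749
vertex -0.104 -0.88 3.977
endloop
endfacet
facet normal -0.457 0.654 0.603
outer loop
vertex 0.622 -1.1 4.765
vertex -0.104 -0.88 3.977
vertex -0.302 -1.681 4.695
endloop
endfacet
facet normal 0.697 -0.499 0.515
outer loop
vertex 1.429 -1.693 4.325
vertex 0.646 -2.184 4.91
vertex 1.004 -2.64 3.983
endloop
endfacet
facet normal -0.432 -0.492 0.756
outer loop
vertex 0.646 -2.184 4.91
vertex -0.302 -1.681 4.695
vertex -0.066 -2.633 4.211
endloop
endfacet
facet normal -0.921 0.360 0.148
outer loop
vertex -0.302 -1.681 4.695
vertex -0.104 -0.88 3.977
vertex -0.529 -1.827 3.635
endloop
endfacet
facet normal -0.094 0.878 -0.468
outer loop
vertex -0.104 -0.88 3.977
vertex 0.966 -0.887 3.749
vertex 0.254 -1.336 3.05
endloop
endfacet
facet normal 0.906 0.348 -0.242
outer loop
vertex 0.966 -0.887 3.749
vertex 1.429 -1.693 4.325
vertex 1.202 -1.839 3.265
endloop
endfacet
facet normal -0.054 -0.974 -0.222
outer loop
vertex 0.278 -2.42 3.195
vertex 1.004 -2.64 3.983
vertex -0.066 -2.633 4.211
endloop
endfacet
facet normal -0.672 -0.645 -0.363
outer loop
vertex 0.278 -2.42 3.195
vertex -0.066 -2.633 4.211
vertex -0.529 -1.827 3.635
endloop
endfacet
facet normal -0.543 -0.123 -0.830
outer loop
vertex 0.278 -2.42 3.195
vertex -0.529 -1.827 3.635
vertex 0.254 -1.336 3.05
endloop
endfacet
facet normal 0.154 -0.128 -0.980
outer loop
vertex 0.278 -2.42 3.195
vertex 0.254 -1.336 3.05
vertex 1.202 -1.839 3.265
endloop
endfacet
facet normal 0.457 -0.654 -0.603
outer loop
vertex 0.278 -2.42 3.195
vertex 1.202 -1.839 3.265
vertex 1.004 -2.64 3.983
endloop
endfacet
facet normal 0.094 -0.878 0.468
outer loop
vertex -0.066 -2.633 4.211
vertex 1.004 -2.64 3.983
vertex 0.646 -2.184 4.91
endloop
endfacet
facet normal -0.906 -0.348 0.242
outer loop
vertex -0.529 -1.827 3.635
vertex -0.066 -2.633 4.211
vertex -0.302 -1.681 4.695
endloop
endfacet
facet normal -0.697 0.499 -0.515
outer loop
vertex 0.254 -1.336 3.05
vertex -0.529 -1.827 3.635
vertex -0.104 -0.88 3.977
endloop
endfacet
facet normal 0.432 0.492 -0.756
outer loop
vertex 1.202 -1.839 3.265
vertex 0.254 -1.336 3.05
vertex 0.966 -0.887 3.749
endloop
endfacet
facet normal 0.921 -0.360 -0.148
outer loop
vertex 1.004 -2.64 3.983
vertex 1.202 -1.839 3.265
vertex 1.429 -1.693 4.325
endloop
endfacet

endsolid


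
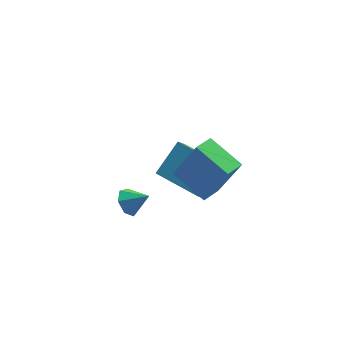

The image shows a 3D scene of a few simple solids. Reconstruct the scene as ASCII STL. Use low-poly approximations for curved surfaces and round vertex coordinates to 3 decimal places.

solid 
facet normal -0.399 -0.494 0.773
outer loop
vertex 0.465 0.442 -1.956
vertex -1.038 2.018 -1.725
vertex -0.618 -0.427 -3.07
endloop
endfacet
facet normal 0.686 -0.720 -0.105
outer loop
vertex -0.222 0.062 -3.835
vertex 0.465 0.442 -1.956
vertex -0.618 -0.427 -3.07
endloop
endfacet
facet normal -0.399 -0.494 0.773
outer loop
vertex -0.618 -0.427 -3.07
vertex -1.038 2.018 -1.725
vertex -2.12 1.149 -2.839
endloop
endfacet
facet normal -0.608 -0.488 -0.626
outer loop
vertex -2.12 1.149 -2.839
vertex -0.222 0.062 -3.835
vertex -0.618 -0.427 -3.07
endloop
endfacet
facet normal 0.608 0.488 0.627
outer loop
vertex 0.465 0.442 -1.956
vertex -0.642 2.507 -2.49
vertex -1.038 2.018 -1.725
endloop
endfacet
facet normal 0.686 -0.719 -0.105
outer loop
vertex 0.86 0.931 -2.721
vertex 0.465 0.442 -1.956
vertex -0.222 0.062 -3.835
endloop
endfacet
facet normal 0.608 0.488 0.626
outer loop
vertex 0.86 0.931 -2.721
vertex -0.642 2.507 -2.49
vertex 0.465 0.442 -1.956
endloop
endfacet
facet normal -0.686 0.720 0.105
outer loop
vertex -1.038 2.018 -1.725
vertex -0.642 2.507 -2.49
vertex -2.12 1.149 -2.839
endloop
endfacet
facet normal -0.608 -0.488 -0.626
outer loop
vertex -1.725 1.638 -3.604
vertex -0.222 0.062 -3.835
vertex -2.12 1.149 -2.839
endloop
endfacet
facet normal -0.686 0.720 0.106
outer loop
vertex -2.12 1.149 -2.839
vertex -0.642 2.507 -2.49
vertex -1.725 1.638 -3.604
endloop
endfacet
facet normal 0.399 0.494 -0.773
outer loop
vertex -1.725 1.638 -3.604
vertex 0.86 0.931 -2.721
vertex -0.222 0.062 -3.835
endloop
endfacet
facet normal 0.399 0.494 -0.773
outer loop
vertex -0.642 2.507 -2.49
vertex 0.86 0.931 -2.721
vertex -1.725 1.638 -3.604
endloop
endfacet
facet normal -0.742 0.297 -0.601
outer loop
vertex -3.184 -1.172 -2.642
vertex -3.604 -1.142 -2.108
vertex -3.204 -0.654 -2.361
endloop
endfacet
facet normal 0.951 0.176 -0.256
outer loop
vertex -3.184 -1.172 -2.642
vertex -3.204 -0.654 -2.361
vertex -2.816 -1.458 -1.472
endloop
endfacet
facet normal -0.743 0.298 -0.600
outer loop
vertex -3.204 -0.654 -2.361
vertex -3.604 -1.142 -2.108
vertex -3.525 -0.504 -1.889
endloop
endfacet
facet normal 0.710 0.648 0.277
outer loop
vertex -3.204 -0.654 -2.361
vertex -3.525 -0.504 -1.889
vertex -2.816 -1.458 -1.472
endloop
endfacet
facet normal -0.743 0.298 -0.599
outer loop
vertex -3.525 -0.504 -1.889
vertex -3.604 -1.142 -2.108
vertex -3.905 -0.835 -1.582
endloop
endfacet
facet normal 0.214 0.521 0.827
outer loop
vertex -3.525 -0.504 -1.889
vertex -3.905 -0.835 -1.582
vertex -2.816 -1.458 -1.472
endloop
endfacet
facet normal -0.744 0.297 -0.599
outer loop
vertex -3.905 -0.835 -1.582
vertex -3.604 -1.142 -2.108
vertex -4.058 -1.397 -1.671
endloop
endfacet
facet normal -0.163 -0.111 0.980
outer loop
vertex -3.905 -0.835 -1.582
vertex -4.058 -1.397 -1.671
vertex -2.816 -1.458 -1.472
endloop
endfacet
facet normal -0.744 0.297 -0.599
outer loop
vertex -4.058 -1.397 -1.671
vertex -3.604 -1.142 -2.108
vertex -3.869 -1.768 -2.089
endloop
endfacet
facet normal -0.138 -0.771 0.622
outer loop
vertex -4.058 -1.397 -1.671
vertex -3.869 -1.768 -2.089
vertex -2.816 -1.458 -1.472
endloop
endfacet
facet normal -0.743 0.296 -0.600
outer loop
vertex -3.869 -1.768 -2.089
vertex -3.604 -1.142 -2.108
vertex -3.48 -1.668 -2.521
endloop
endfacet
facet normal 0.271 -0.962 0.021
outer loop
vertex -3.869 -1.768 -2.089
vertex -3.48 -1.668 -2.521
vertex -2.816 -1.458 -1.472
endloop
endfacet
facet normal -0.742 0.297 -0.601
outer loop
vertex -3.48 -1.668 -2.521
vertex -3.604 -1.142 -2.108
vertex -3.184 -1.172 -2.642
endloop
endfacet
facet normal 0.755 -0.541 -0.370
outer loop
vertex -3.48 -1.668 -2.521
vertex -3.184 -1.172 -2.642
vertex -2.816 -1.458 -1.472
endloop
endfacet
facet normal -0.586 0.721 0.370
outer loop
vertex -1.17 -2.756 2.866
vertex -0.481 -2.073 2.626
vertex -2.035 -2.523 1.044
endloop
endfacet
facet normal -0.689 -0.684 0.240
outer loop
vertex -1.039 -3.747 0.414
vertex -1.17 -2.756 2.866
vertex -2.035 -2.523 1.044
endloop
endfacet
facet normal -0.586 0.720 0.371
outer loop
vertex -2.035 -2.523 1.044
vertex -0.481 -2.073 2.626
vertex -1.346 -1.839 0.805
endloop
endfacet
facet normal -0.426 0.115 -0.897
outer loop
vertex -1.346 -1.839 0.805
vertex -1.039 -3.747 0.414
vertex -2.035 -2.523 1.044
endloop
endfacet
facet normal 0.426 -0.115 0.897
outer loop
vertex -1.17 -2.756 2.866
vertex 0.515 -3.297 1.996
vertex -0.481 -2.073 2.626
endloop
endfacet
facet normal -0.689 -0.684 0.240
outer loop
vertex -0.174 -3.981 2.235
vertex -1.17 -2.756 2.866
vertex -1.039 -3.747 0.414
endloop
endfacet
facet normal 0.426 -0.116 0.897
outer loop
vertex -0.174 -3.981 2.235
vertex 0.515 -3.297 1.996
vertex -1.17 -2.756 2.866
endloop
endfacet
facet normal 0.689 0.684 -0.239
outer loop
vertex -0.481 -2.073 2.626
vertex 0.515 -3.297 1.996
vertex -1.346 -1.839 0.805
endloop
endfacet
facet normal -0.427 0.115 -0.897
outer loop
vertex -0.35 -3.064 0.174
vertex -1.039 -3.747 0.414
vertex -1.346 -1.839 0.805
endloop
endfacet
facet normal 0.689 0.684 -0.240
outer loop
vertex -1.346 -1.839 0.805
vertex 0.515 -3.297 1.996
vertex -0.35 -3.064 0.174
endloop
endfacet
facet normal 0.585 -0.721 -0.371
outer loop
vertex -0.35 -3.064 0.174
vertex -0.174 -3.981 2.235
vertex -1.039 -3.747 0.414
endloop
endfacet
facet normal 0.586 -0.720 -0.371
outer loop
vertex 0.515 -3.297 1.996
vertex -0.174 -3.981 2.235
vertex -0.35 -3.064 0.174
endloop
endfacet

endsolid


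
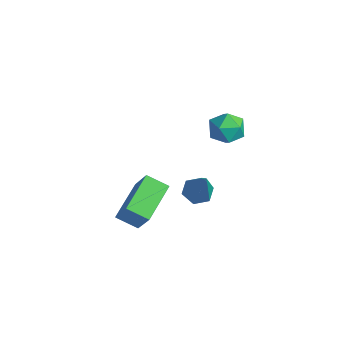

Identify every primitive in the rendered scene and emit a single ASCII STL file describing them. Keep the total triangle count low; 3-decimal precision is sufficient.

solid 
facet normal -0.553 0.028 -0.833
outer loop
vertex -1.776 -3.701 -1.562
vertex -2.68 -2.163 -0.91
vertex -1.037 -3.068 -2.031
endloop
endfacet
facet normal 0.476 -0.810 -0.343
outer loop
vertex -0.08 -3.117 -0.59
vertex -1.776 -3.701 -1.562
vertex -1.037 -3.068 -2.031
endloop
endfacet
facet normal -0.553 0.028 -0.833
outer loop
vertex -1.037 -3.068 -2.031
vertex -2.68 -2.163 -0.91
vertex -1.941 -1.53 -1.379
endloop
endfacet
facet normal 0.684 0.586 -0.434
outer loop
vertex -1.941 -1.53 -1.379
vertex -0.08 -3.117 -0.59
vertex -1.037 -3.068 -2.031
endloop
endfacet
facet normal -0.684 -0.586 0.434
outer loop
vertex -1.776 -3.701 -1.562
vertex -1.723 -2.212 0.531
vertex -2.68 -2.163 -0.91
endloop
endfacet
facet normal 0.476 -0.810 -0.343
outer loop
vertex -0.819 -3.75 -0.121
vertex -1.776 -3.701 -1.562
vertex -0.08 -3.117 -0.59
endloop
endfacet
facet normal -0.684 -0.586 0.434
outer loop
vertex -0.819 -3.75 -0.121
vertex -1.723 -2.212 0.531
vertex -1.776 -3.701 -1.562
endloop
endfacet
facet normal -0.476 0.810 0.343
outer loop
vertex -2.68 -2.163 -0.91
vertex -1.723 -2.212 0.531
vertex -1.941 -1.53 -1.379
endloop
endfacet
facet normal 0.684 0.586 -0.434
outer loop
vertex -0.984 -1.579 0.062
vertex -0.08 -3.117 -0.59
vertex -1.941 -1.53 -1.379
endloop
endfacet
facet normal -0.476 0.810 0.343
outer loop
vertex -1.941 -1.53 -1.379
vertex -1.723 -2.212 0.531
vertex -0.984 -1.579 0.062
endloop
endfacet
facet normal 0.553 -0.028 0.833
outer loop
vertex -0.984 -1.579 0.062
vertex -0.819 -3.75 -0.121
vertex -0.08 -3.117 -0.59
endloop
endfacet
facet normal 0.553 -0.028 0.833
outer loop
vertex -1.723 -2.212 0.531
vertex -0.819 -3.75 -0.121
vertex -0.984 -1.579 0.062
endloop
endfacet
facet normal -0.487 0.138 -0.862
outer loop
vertex 0.171 -1.167 -0.4
vertex -0.225 -0.702 -0.102
vertex 0.356 -0.513 -0.4
endloop
endfacet
facet normal 0.929 -0.263 -0.260
outer loop
vertex 0.171 -1.167 -0.4
vertex 0.356 -0.513 -0.4
vertex 0.825 -0.998 1.762
endloop
endfacet
facet normal -0.487 0.137 -0.863
outer loop
vertex 0.356 -0.513 -0.4
vertex -0.225 -0.702 -0.102
vertex -0.041 -0.047 -0.102
endloop
endfacet
facet normal 0.756 0.655 -0.017
outer loop
vertex 0.356 -0.513 -0.4
vertex -0.041 -0.047 -0.102
vertex 0.825 -0.998 1.762
endloop
endfacet
facet normal -0.487 0.137 -0.863
outer loop
vertex -0.041 -0.047 -0.102
vertex -0.225 -0.702 -0.102
vertex -0.622 -0.236 0.196
endloop
endfacet
facet normal -0.045 0.881 0.471
outer loop
vertex -0.041 -0.047 -0.102
vertex -0.622 -0.236 0.196
vertex 0.825 -0.998 1.762
endloop
endfacet
facet normal -0.486 0.137 -0.863
outer loop
vertex -0.622 -0.236 0.196
vertex -0.225 -0.702 -0.102
vertex -0.807 -0.891 0.196
endloop
endfacet
facet normal -0.673 0.190 0.715
outer loop
vertex -0.622 -0.236 0.196
vertex -0.807 -0.891 0.196
vertex 0.825 -0.998 1.762
endloop
endfacet
facet normal -0.486 0.138 -0.863
outer loop
vertex -0.807 -0.891 0.196
vertex -0.225 -0.702 -0.102
vertex -0.41 -1.356 -0.102
endloop
endfacet
facet normal -0.499 -0.728 0.470
outer loop
vertex -0.807 -0.891 0.196
vertex -0.41 -1.356 -0.102
vertex 0.825 -0.998 1.762
endloop
endfacet
facet normal -0.487 0.138 -0.862
outer loop
vertex -0.41 -1.356 -0.102
vertex -0.225 -0.702 -0.102
vertex 0.171 -1.167 -0.4
endloop
endfacet
facet normal 0.302 -0.953 -0.017
outer loop
vertex -0.41 -1.356 -0.102
vertex 0.171 -1.167 -0.4
vertex 0.825 -0.998 1.762
endloop
endfacet
facet normal 0.294 0.563 0.773
outer loop
vertex 0.358 1.046 4.208
vertex 0.202 0.408 4.732
vertex 0.963 0.489 4.383
endloop
endfacet
facet normal 0.639 0.749 0.176
outer loop
vertex 0.358 1.046 4.208
vertex 0.963 0.489 4.383
vertex 0.859 0.763 3.595
endloop
endfacet
facet normal 0.152 0.939 -0.309
outer loop
vertex 0.358 1.046 4.208
vertex 0.859 0.763 3.595
vertex 0.033 0.851 3.457
endloop
endfacet
facet normal -0.494 0.870 -0.012
outer loop
vertex 0.358 1.046 4.208
vertex 0.033 0.851 3.457
vertex -0.372 0.631 4.16
endloop
endfacet
facet normal -0.405 0.637 0.655
outer loop
vertex 0.358 1.046 4.208
vertex -0.372 0.631 4.16
vertex 0.202 0.408 4.732
endloop
endfacet
facet normal 0.983 0.172 -0.070
outer loop
vertex 0.859 0.763 3.595
vertex 0.963 0.489 4.383
vertex 1.012 -0.051 3.74
endloop
endfacet
facet normal 0.425 -0.128 0.896
outer loop
vertex 0.963 0.489 4.383
vertex 0.202 0.408 4.732
vertex 0.607 -0.271 4.443
endloop
endfacet
facet normal -0.707 -0.007 0.707
outer loop
vertex 0.202 0.408 4.732
vertex -0.372 0.631 4.16
vertex -0.219 -0.183 4.305
endloop
endfacet
facet normal -0.851 0.369 -0.375
outer loop
vertex -0.372 0.631 4.16
vertex 0.033 0.851 3.457
vertex -0.323 0.091 3.517
endloop
endfacet
facet normal 0.194 0.480 -0.856
outer loop
vertex 0.033 0.851 3.457
vertex 0.859 0.763 3.595
vertex 0.438 0.172 3.168
endloop
endfacet
facet normal 0.494 -0.870 0.012
outer loop
vertex 0.282 -0.466 3.692
vertex 1.012 -0.051 3.74
vertex 0.607 -0.271 4.443
endloop
endfacet
facet normal -0.152 -0.939 0.309
outer loop
vertex 0.282 -0.466 3.692
vertex 0.607 -0.271 4.443
vertex -0.219 -0.183 4.305
endloop
endfacet
facet normal -0.639 -0.749 -0.176
outer loop
vertex 0.282 -0.466 3.692
vertex -0.219 -0.183 4.305
vertex -0.323 0.091 3.517
endloop
endfacet
facet normal -0.294 -0.563 -0.773
outer loop
vertex 0.282 -0.466 3.692
vertex -0.323 0.091 3.517
vertex 0.438 0.172 3.168
endloop
endfacet
facet normal 0.405 -0.637 -0.655
outer loop
vertex 0.282 -0.466 3.692
vertex 0.438 0.172 3.168
vertex 1.012 -0.051 3.74
endloop
endfacet
facet normal 0.851 -0.369 0.375
outer loop
vertex 0.607 -0.271 4.443
vertex 1.012 -0.051 3.74
vertex 0.963 0.489 4.383
endloop
endfacet
facet normal -0.194 -0.480 0.856
outer loop
vertex -0.219 -0.183 4.305
vertex 0.607 -0.271 4.443
vertex 0.202 0.408 4.732
endloop
endfacet
facet normal -0.983 -0.172 0.070
outer loop
vertex -0.323 0.091 3.517
vertex -0.219 -0.183 4.305
vertex -0.372 0.631 4.16
endloop
endfacet
facet normal -0.425 0.128 -0.896
outer loop
vertex 0.438 0.172 3.168
vertex -0.323 0.091 3.517
vertex 0.033 0.851 3.457
endloop
endfacet
facet normal 0.707 0.007 -0.707
outer loop
vertex 1.012 -0.051 3.74
vertex 0.438 0.172 3.168
vertex 0.859 0.763 3.595
endloop
endfacet

endsolid


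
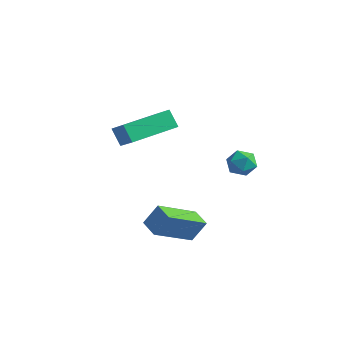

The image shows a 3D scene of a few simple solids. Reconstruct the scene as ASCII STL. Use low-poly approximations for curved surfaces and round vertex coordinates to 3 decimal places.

solid 
facet normal -0.333 -0.420 -0.845
outer loop
vertex 1.855 -3.911 -3.681
vertex 1.031 -3.63 -3.496
vertex 2.23 -2.123 -4.717
endloop
endfacet
facet normal 0.926 -0.315 -0.208
outer loop
vertex 2.589 -1.67 -3.804
vertex 1.855 -3.911 -3.681
vertex 2.23 -2.123 -4.717
endloop
endfacet
facet normal -0.333 -0.419 -0.845
outer loop
vertex 2.23 -2.123 -4.717
vertex 1.031 -3.63 -3.496
vertex 1.406 -1.843 -4.531
endloop
endfacet
facet normal 0.178 0.852 -0.493
outer loop
vertex 1.406 -1.843 -4.531
vertex 2.589 -1.67 -3.804
vertex 2.23 -2.123 -4.717
endloop
endfacet
facet normal -0.180 -0.851 0.493
outer loop
vertex 1.855 -3.911 -3.681
vertex 1.39 -3.177 -2.583
vertex 1.031 -3.63 -3.496
endloop
endfacet
facet normal 0.926 -0.315 -0.208
outer loop
vertex 2.214 -3.457 -2.769
vertex 1.855 -3.911 -3.681
vertex 2.589 -1.67 -3.804
endloop
endfacet
facet normal -0.178 -0.851 0.494
outer loop
vertex 2.214 -3.457 -2.769
vertex 1.39 -3.177 -2.583
vertex 1.855 -3.911 -3.681
endloop
endfacet
facet normal -0.926 0.315 0.208
outer loop
vertex 1.031 -3.63 -3.496
vertex 1.39 -3.177 -2.583
vertex 1.406 -1.843 -4.531
endloop
endfacet
facet normal 0.179 0.851 -0.494
outer loop
vertex 1.765 -1.389 -3.619
vertex 2.589 -1.67 -3.804
vertex 1.406 -1.843 -4.531
endloop
endfacet
facet normal -0.926 0.315 0.208
outer loop
vertex 1.406 -1.843 -4.531
vertex 1.39 -3.177 -2.583
vertex 1.765 -1.389 -3.619
endloop
endfacet
facet normal 0.333 0.419 0.845
outer loop
vertex 1.765 -1.389 -3.619
vertex 2.214 -3.457 -2.769
vertex 2.589 -1.67 -3.804
endloop
endfacet
facet normal 0.333 0.419 0.844
outer loop
vertex 1.39 -3.177 -2.583
vertex 2.214 -3.457 -2.769
vertex 1.765 -1.389 -3.619
endloop
endfacet
facet normal -0.862 0.183 0.472
outer loop
vertex 0.605 2.708 -2.578
vertex 0.438 2.014 -2.614
vertex 0.8 2.266 -2.051
endloop
endfacet
facet normal -0.357 0.646 0.674
outer loop
vertex 0.605 2.708 -2.578
vertex 0.8 2.266 -2.051
vertex 1.256 2.764 -2.287
endloop
endfacet
facet normal -0.126 0.988 0.092
outer loop
vertex 0.605 2.708 -2.578
vertex 1.256 2.764 -2.287
vertex 1.176 2.82 -2.995
endloop
endfacet
facet normal -0.487 0.736 -0.470
outer loop
vertex 0.605 2.708 -2.578
vertex 1.176 2.82 -2.995
vertex 0.67 2.356 -3.197
endloop
endfacet
facet normal -0.942 0.239 -0.235
outer loop
vertex 0.605 2.708 -2.578
vertex 0.67 2.356 -3.197
vertex 0.438 2.014 -2.614
endloop
endfacet
facet normal 0.190 0.273 0.943
outer loop
vertex 1.256 2.764 -2.287
vertex 0.8 2.266 -2.051
vertex 1.49 2.104 -2.143
endloop
endfacet
facet normal -0.629 -0.474 0.616
outer loop
vertex 0.8 2.266 -2.051
vertex 0.438 2.014 -2.614
vertex 0.984 1.64 -2.345
endloop
endfacet
facet normal -0.758 -0.384 -0.527
outer loop
vertex 0.438 2.014 -2.614
vertex 0.67 2.356 -3.197
vertex 0.904 1.696 -3.053
endloop
endfacet
facet normal -0.022 0.420 -0.907
outer loop
vertex 0.67 2.356 -3.197
vertex 1.176 2.82 -2.995
vertex 1.36 2.194 -3.289
endloop
endfacet
facet normal 0.565 0.825 0.001
outer loop
vertex 1.176 2.82 -2.995
vertex 1.256 2.764 -2.287
vertex 1.722 2.446 -2.726
endloop
endfacet
facet normal 0.487 -0.736 0.470
outer loop
vertex 1.555 1.752 -2.762
vertex 1.49 2.104 -2.143
vertex 0.984 1.64 -2.345
endloop
endfacet
facet normal 0.126 -0.988 -0.092
outer loop
vertex 1.555 1.752 -2.762
vertex 0.984 1.64 -2.345
vertex 0.904 1.696 -3.053
endloop
endfacet
facet normal 0.357 -0.646 -0.674
outer loop
vertex 1.555 1.752 -2.762
vertex 0.904 1.696 -3.053
vertex 1.36 2.194 -3.289
endloop
endfacet
facet normal 0.862 -0.183 -0.472
outer loop
vertex 1.555 1.752 -2.762
vertex 1.36 2.194 -3.289
vertex 1.722 2.446 -2.726
endloop
endfacet
facet normal 0.942 -0.239 0.235
outer loop
vertex 1.555 1.752 -2.762
vertex 1.722 2.446 -2.726
vertex 1.49 2.104 -2.143
endloop
endfacet
facet normal 0.022 -0.420 0.907
outer loop
vertex 0.984 1.64 -2.345
vertex 1.49 2.104 -2.143
vertex 0.8 2.266 -2.051
endloop
endfacet
facet normal -0.565 -0.825 -0.001
outer loop
vertex 0.904 1.696 -3.053
vertex 0.984 1.64 -2.345
vertex 0.438 2.014 -2.614
endloop
endfacet
facet normal -0.190 -0.273 -0.943
outer loop
vertex 1.36 2.194 -3.289
vertex 0.904 1.696 -3.053
vertex 0.67 2.356 -3.197
endloop
endfacet
facet normal 0.629 0.474 -0.616
outer loop
vertex 1.722 2.446 -2.726
vertex 1.36 2.194 -3.289
vertex 1.176 2.82 -2.995
endloop
endfacet
facet normal 0.758 0.384 0.527
outer loop
vertex 1.49 2.104 -2.143
vertex 1.722 2.446 -2.726
vertex 1.256 2.764 -2.287
endloop
endfacet
facet normal -0.776 0.269 -0.571
outer loop
vertex -2.654 -1.521 -0.485
vertex -2.093 0.584 -0.255
vertex -2.112 -1.582 -1.25
endloop
endfacet
facet normal -0.256 -0.961 -0.105
outer loop
vertex -1.127 -1.924 -0.525
vertex -2.654 -1.521 -0.485
vertex -2.112 -1.582 -1.25
endloop
endfacet
facet normal -0.776 0.269 -0.571
outer loop
vertex -2.112 -1.582 -1.25
vertex -2.093 0.584 -0.255
vertex -1.551 0.522 -1.021
endloop
endfacet
facet normal 0.577 -0.065 -0.814
outer loop
vertex -1.551 0.522 -1.021
vertex -1.127 -1.924 -0.525
vertex -2.112 -1.582 -1.25
endloop
endfacet
facet normal -0.577 0.065 0.814
outer loop
vertex -2.654 -1.521 -0.485
vertex -1.108 0.242 0.47
vertex -2.093 0.584 -0.255
endloop
endfacet
facet normal -0.256 -0.961 -0.104
outer loop
vertex -1.669 -1.862 0.241
vertex -2.654 -1.521 -0.485
vertex -1.127 -1.924 -0.525
endloop
endfacet
facet normal -0.577 0.065 0.814
outer loop
vertex -1.669 -1.862 0.241
vertex -1.108 0.242 0.47
vertex -2.654 -1.521 -0.485
endloop
endfacet
facet normal 0.257 0.961 0.104
outer loop
vertex -2.093 0.584 -0.255
vertex -1.108 0.242 0.47
vertex -1.551 0.522 -1.021
endloop
endfacet
facet normal 0.577 -0.065 -0.814
outer loop
vertex -0.566 0.181 -0.295
vertex -1.127 -1.924 -0.525
vertex -1.551 0.522 -1.021
endloop
endfacet
facet normal 0.256 0.961 0.105
outer loop
vertex -1.551 0.522 -1.021
vertex -1.108 0.242 0.47
vertex -0.566 0.181 -0.295
endloop
endfacet
facet normal 0.776 -0.269 0.571
outer loop
vertex -0.566 0.181 -0.295
vertex -1.669 -1.862 0.241
vertex -1.127 -1.924 -0.525
endloop
endfacet
facet normal 0.776 -0.269 0.571
outer loop
vertex -1.108 0.242 0.47
vertex -1.669 -1.862 0.241
vertex -0.566 0.181 -0.295
endloop
endfacet

endsolid


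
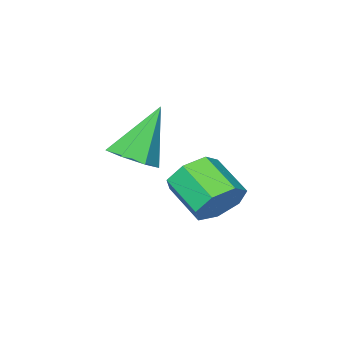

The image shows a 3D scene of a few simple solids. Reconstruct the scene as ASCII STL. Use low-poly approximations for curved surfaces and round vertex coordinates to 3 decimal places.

solid 
facet normal 0.028 0.868 -0.496
outer loop
vertex 1.347 1.83 -3.145
vertex 0.822 2.217 -2.497
vertex 1.739 2.165 -2.536
endloop
endfacet
facet normal 0.871 -0.265 -0.415
outer loop
vertex 1.347 1.83 -3.145
vertex 1.739 2.165 -2.536
vertex 1.304 0.476 -2.372
endloop
endfacet
facet normal 0.871 -0.265 -0.414
outer loop
vertex 1.304 0.476 -2.372
vertex 1.739 2.165 -2.536
vertex 1.696 0.811 -1.762
endloop
endfacet
facet normal -0.028 -0.868 0.495
outer loop
vertex 1.304 0.476 -2.372
vertex 1.696 0.811 -1.762
vertex 0.778 0.863 -1.723
endloop
endfacet
facet normal 0.028 0.868 -0.496
outer loop
vertex 1.739 2.165 -2.536
vertex 0.822 2.217 -2.497
vertex 1.441 2.54 -1.897
endloop
endfacet
facet normal 0.927 0.163 0.337
outer loop
vertex 1.739 2.165 -2.536
vertex 1.441 2.54 -1.897
vertex 1.696 0.811 -1.762
endloop
endfacet
facet normal 0.927 0.163 0.338
outer loop
vertex 1.696 0.811 -1.762
vertex 1.441 2.54 -1.897
vertex 1.397 1.186 -1.124
endloop
endfacet
facet normal -0.028 -0.867 0.497
outer loop
vertex 1.696 0.811 -1.762
vertex 1.397 1.186 -1.124
vertex 0.778 0.863 -1.723
endloop
endfacet
facet normal 0.027 0.868 -0.496
outer loop
vertex 1.441 2.54 -1.897
vertex 0.822 2.217 -2.497
vertex 0.676 2.671 -1.71
endloop
endfacet
facet normal 0.285 0.468 0.836
outer loop
vertex 1.441 2.54 -1.897
vertex 0.676 2.671 -1.71
vertex 1.397 1.186 -1.124
endloop
endfacet
facet normal 0.285 0.468 0.836
outer loop
vertex 1.397 1.186 -1.124
vertex 0.676 2.671 -1.71
vertex 0.632 1.317 -0.937
endloop
endfacet
facet normal -0.027 -0.868 0.496
outer loop
vertex 1.397 1.186 -1.124
vertex 0.632 1.317 -0.937
vertex 0.778 0.863 -1.723
endloop
endfacet
facet normal 0.028 0.868 -0.496
outer loop
vertex 0.676 2.671 -1.71
vertex 0.822 2.217 -2.497
vertex 0.021 2.461 -2.115
endloop
endfacet
facet normal -0.571 0.421 0.705
outer loop
vertex 0.676 2.671 -1.71
vertex 0.021 2.461 -2.115
vertex 0.632 1.317 -0.937
endloop
endfacet
facet normal -0.571 0.421 0.705
outer loop
vertex 0.632 1.317 -0.937
vertex 0.021 2.461 -2.115
vertex -0.023 1.107 -1.342
endloop
endfacet
facet normal -0.028 -0.868 0.496
outer loop
vertex 0.632 1.317 -0.937
vertex -0.023 1.107 -1.342
vertex 0.778 0.863 -1.723
endloop
endfacet
facet normal 0.028 0.868 -0.496
outer loop
vertex 0.021 2.461 -2.115
vertex 0.822 2.217 -2.497
vertex -0.031 2.067 -2.808
endloop
endfacet
facet normal -0.997 0.057 0.043
outer loop
vertex 0.021 2.461 -2.115
vertex -0.031 2.067 -2.808
vertex -0.023 1.107 -1.342
endloop
endfacet
facet normal -0.998 0.056 0.042
outer loop
vertex -0.023 1.107 -1.342
vertex -0.031 2.067 -2.808
vertex -0.074 0.713 -2.034
endloop
endfacet
facet normal -0.028 -0.868 0.496
outer loop
vertex -0.023 1.107 -1.342
vertex -0.074 0.713 -2.034
vertex 0.778 0.863 -1.723
endloop
endfacet
facet normal 0.028 0.868 -0.496
outer loop
vertex -0.031 2.067 -2.808
vertex 0.822 2.217 -2.497
vertex 0.559 1.786 -3.266
endloop
endfacet
facet normal -0.673 -0.351 -0.651
outer loop
vertex -0.031 2.067 -2.808
vertex 0.559 1.786 -3.266
vertex -0.074 0.713 -2.034
endloop
endfacet
facet normal -0.673 -0.351 -0.651
outer loop
vertex -0.074 0.713 -2.034
vertex 0.559 1.786 -3.266
vertex 0.516 0.432 -2.492
endloop
endfacet
facet normal -0.028 -0.868 0.496
outer loop
vertex -0.074 0.713 -2.034
vertex 0.516 0.432 -2.492
vertex 0.778 0.863 -1.723
endloop
endfacet
facet normal 0.028 0.868 -0.496
outer loop
vertex 0.559 1.786 -3.266
vertex 0.822 2.217 -2.497
vertex 1.347 1.83 -3.145
endloop
endfacet
facet normal 0.159 -0.494 -0.855
outer loop
vertex 0.559 1.786 -3.266
vertex 1.347 1.83 -3.145
vertex 0.516 0.432 -2.492
endloop
endfacet
facet normal 0.158 -0.493 -0.855
outer loop
vertex 0.516 0.432 -2.492
vertex 1.347 1.83 -3.145
vertex 1.304 0.476 -2.372
endloop
endfacet
facet normal -0.027 -0.868 0.496
outer loop
vertex 0.516 0.432 -2.492
vertex 1.304 0.476 -2.372
vertex 0.778 0.863 -1.723
endloop
endfacet
facet normal 0.518 0.005 -0.855
outer loop
vertex 3.946 0.84 0.166
vertex 3.311 1.235 -0.216
vertex 3.97 1.568 0.185
endloop
endfacet
facet normal 0.622 -0.041 0.782
outer loop
vertex 3.946 0.84 0.166
vertex 3.97 1.568 0.185
vertex 2.249 1.225 1.536
endloop
endfacet
facet normal 0.518 0.004 -0.855
outer loop
vertex 3.97 1.568 0.185
vertex 3.311 1.235 -0.216
vertex 3.498 2.046 -0.099
endloop
endfacet
facet normal 0.344 0.707 0.618
outer loop
vertex 3.97 1.568 0.185
vertex 3.498 2.046 -0.099
vertex 2.249 1.225 1.536
endloop
endfacet
facet normal 0.518 0.004 -0.855
outer loop
vertex 3.498 2.046 -0.099
vertex 3.311 1.235 -0.216
vertex 2.885 1.913 -0.471
endloop
endfacet
facet normal -0.328 0.921 0.212
outer loop
vertex 3.498 2.046 -0.099
vertex 2.885 1.913 -0.471
vertex 2.249 1.225 1.536
endloop
endfacet
facet normal 0.519 0.004 -0.855
outer loop
vertex 2.885 1.913 -0.471
vertex 3.311 1.235 -0.216
vertex 2.594 1.27 -0.651
endloop
endfacet
facet normal -0.889 0.439 -0.131
outer loop
vertex 2.885 1.913 -0.471
vertex 2.594 1.27 -0.651
vertex 2.249 1.225 1.536
endloop
endfacet
facet normal 0.519 0.005 -0.855
outer loop
vertex 2.594 1.27 -0.651
vertex 3.311 1.235 -0.216
vertex 2.843 0.6 -0.504
endloop
endfacet
facet normal -0.915 -0.373 -0.152
outer loop
vertex 2.594 1.27 -0.651
vertex 2.843 0.6 -0.504
vertex 2.249 1.225 1.536
endloop
endfacet
facet normal 0.518 0.006 -0.855
outer loop
vertex 2.843 0.6 -0.504
vertex 3.311 1.235 -0.216
vertex 3.444 0.409 -0.141
endloop
endfacet
facet normal -0.388 -0.907 0.165
outer loop
vertex 2.843 0.6 -0.504
vertex 3.444 0.409 -0.141
vertex 2.249 1.225 1.536
endloop
endfacet
facet normal 0.518 0.006 -0.855
outer loop
vertex 3.444 0.409 -0.141
vertex 3.311 1.235 -0.216
vertex 3.946 0.84 0.166
endloop
endfacet
facet normal 0.296 -0.759 0.580
outer loop
vertex 3.444 0.409 -0.141
vertex 3.946 0.84 0.166
vertex 2.249 1.225 1.536
endloop
endfacet

endsolid


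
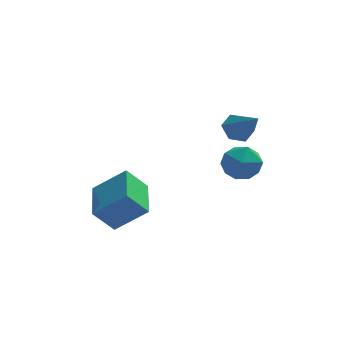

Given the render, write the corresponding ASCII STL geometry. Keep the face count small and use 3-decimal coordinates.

solid 
facet normal -0.402 0.640 -0.655
outer loop
vertex 2.091 2.87 2.063
vertex 1.779 3.3 2.675
vertex 2.518 3.475 2.392
endloop
endfacet
facet normal 0.841 -0.388 -0.377
outer loop
vertex 2.091 2.87 2.063
vertex 2.518 3.475 2.392
vertex 2.561 2.06 3.945
endloop
endfacet
facet normal -0.402 0.639 -0.655
outer loop
vertex 2.518 3.475 2.392
vertex 1.779 3.3 2.675
vertex 2.206 3.905 3.003
endloop
endfacet
facet normal 0.918 0.306 0.253
outer loop
vertex 2.518 3.475 2.392
vertex 2.206 3.905 3.003
vertex 2.561 2.06 3.945
endloop
endfacet
facet normal -0.403 0.640 -0.654
outer loop
vertex 2.206 3.905 3.003
vertex 1.779 3.3 2.675
vertex 1.468 3.73 3.287
endloop
endfacet
facet normal 0.215 0.477 0.852
outer loop
vertex 2.206 3.905 3.003
vertex 1.468 3.73 3.287
vertex 2.561 2.06 3.945
endloop
endfacet
facet normal -0.402 0.641 -0.654
outer loop
vertex 1.468 3.73 3.287
vertex 1.779 3.3 2.675
vertex 1.041 3.126 2.958
endloop
endfacet
facet normal -0.567 -0.047 0.822
outer loop
vertex 1.468 3.73 3.287
vertex 1.041 3.126 2.958
vertex 2.561 2.06 3.945
endloop
endfacet
facet normal -0.402 0.640 -0.655
outer loop
vertex 1.041 3.126 2.958
vertex 1.779 3.3 2.675
vertex 1.352 2.696 2.347
endloop
endfacet
facet normal -0.644 -0.740 0.193
outer loop
vertex 1.041 3.126 2.958
vertex 1.352 2.696 2.347
vertex 2.561 2.06 3.945
endloop
endfacet
facet normal -0.402 0.640 -0.655
outer loop
vertex 1.352 2.696 2.347
vertex 1.779 3.3 2.675
vertex 2.091 2.87 2.063
endloop
endfacet
facet normal 0.058 -0.912 -0.407
outer loop
vertex 1.352 2.696 2.347
vertex 2.091 2.87 2.063
vertex 2.561 2.06 3.945
endloop
endfacet
facet normal -0.459 0.881 -0.117
outer loop
vertex 1.811 1.495 1.503
vertex 0.895 1.053 1.768
vertex 1.511 1.472 2.51
endloop
endfacet
facet normal 0.219 0.972 0.087
outer loop
vertex 1.811 1.495 1.503
vertex 1.511 1.472 2.51
vertex 2.51 1.27 2.255
endloop
endfacet
facet normal 0.639 0.658 -0.397
outer loop
vertex 1.811 1.495 1.503
vertex 2.51 1.27 2.255
vertex 2.512 0.725 1.355
endloop
endfacet
facet normal 0.221 0.374 -0.901
outer loop
vertex 1.811 1.495 1.503
vertex 2.512 0.725 1.355
vertex 1.514 0.591 1.055
endloop
endfacet
facet normal -0.457 0.511 -0.728
outer loop
vertex 1.811 1.495 1.503
vertex 1.514 0.591 1.055
vertex 0.895 1.053 1.768
endloop
endfacet
facet normal 0.309 0.634 0.709
outer loop
vertex 2.51 1.27 2.255
vertex 1.511 1.472 2.51
vertex 2.026 0.689 2.985
endloop
endfacet
facet normal -0.787 0.487 0.379
outer loop
vertex 1.511 1.472 2.51
vertex 0.895 1.053 1.768
vertex 1.028 0.555 2.685
endloop
endfacet
facet normal -0.785 -0.112 -0.609
outer loop
vertex 0.895 1.053 1.768
vertex 1.514 0.591 1.055
vertex 1.03 0.01 1.785
endloop
endfacet
facet normal 0.312 -0.334 -0.889
outer loop
vertex 1.514 0.591 1.055
vertex 2.512 0.725 1.355
vertex 2.029 -0.192 1.53
endloop
endfacet
facet normal 0.989 0.127 -0.075
outer loop
vertex 2.512 0.725 1.355
vertex 2.51 1.27 2.255
vertex 2.645 0.227 2.272
endloop
endfacet
facet normal -0.221 -0.374 0.901
outer loop
vertex 1.729 -0.215 2.537
vertex 2.026 0.689 2.985
vertex 1.028 0.555 2.685
endloop
endfacet
facet normal -0.639 -0.658 0.397
outer loop
vertex 1.729 -0.215 2.537
vertex 1.028 0.555 2.685
vertex 1.03 0.01 1.785
endloop
endfacet
facet normal -0.219 -0.972 -0.087
outer loop
vertex 1.729 -0.215 2.537
vertex 1.03 0.01 1.785
vertex 2.029 -0.192 1.53
endloop
endfacet
facet normal 0.459 -0.881 0.117
outer loop
vertex 1.729 -0.215 2.537
vertex 2.029 -0.192 1.53
vertex 2.645 0.227 2.272
endloop
endfacet
facet normal 0.457 -0.511 0.728
outer loop
vertex 1.729 -0.215 2.537
vertex 2.645 0.227 2.272
vertex 2.026 0.689 2.985
endloop
endfacet
facet normal -0.312 0.334 0.889
outer loop
vertex 1.028 0.555 2.685
vertex 2.026 0.689 2.985
vertex 1.511 1.472 2.51
endloop
endfacet
facet normal -0.989 -0.127 0.075
outer loop
vertex 1.03 0.01 1.785
vertex 1.028 0.555 2.685
vertex 0.895 1.053 1.768
endloop
endfacet
facet normal -0.309 -0.634 -0.709
outer loop
vertex 2.029 -0.192 1.53
vertex 1.03 0.01 1.785
vertex 1.514 0.591 1.055
endloop
endfacet
facet normal 0.787 -0.487 -0.379
outer loop
vertex 2.645 0.227 2.272
vertex 2.029 -0.192 1.53
vertex 2.512 0.725 1.355
endloop
endfacet
facet normal 0.785 0.112 0.609
outer loop
vertex 2.026 0.689 2.985
vertex 2.645 0.227 2.272
vertex 2.51 1.27 2.255
endloop
endfacet
facet normal -0.771 0.090 -0.631
outer loop
vertex -4.601 -0.158 -0.527
vertex -4.601 1.951 -0.225
vertex -3.67 0.002 -1.641
endloop
endfacet
facet normal 0.000 -0.990 -0.142
outer loop
vertex -2.199 -0.171 -0.435
vertex -4.601 -0.158 -0.527
vertex -3.67 0.002 -1.641
endloop
endfacet
facet normal -0.770 0.091 -0.631
outer loop
vertex -3.67 0.002 -1.641
vertex -4.601 1.951 -0.225
vertex -3.67 2.11 -1.338
endloop
endfacet
facet normal 0.638 0.110 -0.762
outer loop
vertex -3.67 2.11 -1.338
vertex -2.199 -0.171 -0.435
vertex -3.67 0.002 -1.641
endloop
endfacet
facet normal -0.638 -0.109 0.762
outer loop
vertex -4.601 -0.158 -0.527
vertex -3.13 1.778 0.981
vertex -4.601 1.951 -0.225
endloop
endfacet
facet normal 0.000 -0.990 -0.141
outer loop
vertex -3.13 -0.33 0.678
vertex -4.601 -0.158 -0.527
vertex -2.199 -0.171 -0.435
endloop
endfacet
facet normal -0.638 -0.110 0.763
outer loop
vertex -3.13 -0.33 0.678
vertex -3.13 1.778 0.981
vertex -4.601 -0.158 -0.527
endloop
endfacet
facet normal 0.000 0.990 0.142
outer loop
vertex -4.601 1.951 -0.225
vertex -3.13 1.778 0.981
vertex -3.67 2.11 -1.338
endloop
endfacet
facet normal 0.638 0.109 -0.763
outer loop
vertex -2.199 1.938 -0.133
vertex -2.199 -0.171 -0.435
vertex -3.67 2.11 -1.338
endloop
endfacet
facet normal -0.000 0.990 0.142
outer loop
vertex -3.67 2.11 -1.338
vertex -3.13 1.778 0.981
vertex -2.199 1.938 -0.133
endloop
endfacet
facet normal 0.770 -0.090 0.631
outer loop
vertex -2.199 1.938 -0.133
vertex -3.13 -0.33 0.678
vertex -2.199 -0.171 -0.435
endloop
endfacet
facet normal 0.771 -0.091 0.631
outer loop
vertex -3.13 1.778 0.981
vertex -3.13 -0.33 0.678
vertex -2.199 1.938 -0.133
endloop
endfacet

endsolid


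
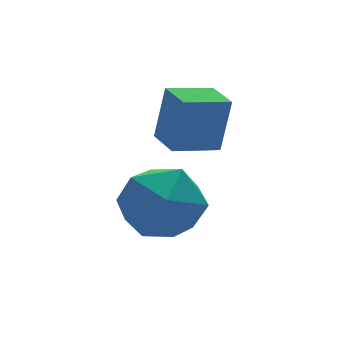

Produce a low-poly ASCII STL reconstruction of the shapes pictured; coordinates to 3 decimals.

solid 
facet normal -0.979 0.069 0.190
outer loop
vertex 1.834 -0.268 -1.319
vertex 1.89 0.55 -1.326
vertex 1.6 -0.262 -2.526
endloop
endfacet
facet normal -0.068 -0.998 0.008
outer loop
vertex 2.57 -0.33 -2.714
vertex 1.834 -0.268 -1.319
vertex 1.6 -0.262 -2.526
endloop
endfacet
facet normal -0.979 0.069 0.190
outer loop
vertex 1.6 -0.262 -2.526
vertex 1.89 0.55 -1.326
vertex 1.656 0.556 -2.533
endloop
endfacet
facet normal -0.190 0.005 -0.982
outer loop
vertex 1.656 0.556 -2.533
vertex 2.57 -0.33 -2.714
vertex 1.6 -0.262 -2.526
endloop
endfacet
facet normal 0.190 -0.005 0.982
outer loop
vertex 1.834 -0.268 -1.319
vertex 2.86 0.482 -1.514
vertex 1.89 0.55 -1.326
endloop
endfacet
facet normal -0.068 -0.998 0.008
outer loop
vertex 2.804 -0.336 -1.507
vertex 1.834 -0.268 -1.319
vertex 2.57 -0.33 -2.714
endloop
endfacet
facet normal 0.190 -0.005 0.982
outer loop
vertex 2.804 -0.336 -1.507
vertex 2.86 0.482 -1.514
vertex 1.834 -0.268 -1.319
endloop
endfacet
facet normal 0.068 0.998 -0.008
outer loop
vertex 1.89 0.55 -1.326
vertex 2.86 0.482 -1.514
vertex 1.656 0.556 -2.533
endloop
endfacet
facet normal -0.190 0.005 -0.982
outer loop
vertex 2.626 0.488 -2.721
vertex 2.57 -0.33 -2.714
vertex 1.656 0.556 -2.533
endloop
endfacet
facet normal 0.068 0.998 -0.008
outer loop
vertex 1.656 0.556 -2.533
vertex 2.86 0.482 -1.514
vertex 2.626 0.488 -2.721
endloop
endfacet
facet normal 0.979 -0.069 -0.190
outer loop
vertex 2.626 0.488 -2.721
vertex 2.804 -0.336 -1.507
vertex 2.57 -0.33 -2.714
endloop
endfacet
facet normal 0.979 -0.069 -0.190
outer loop
vertex 2.86 0.482 -1.514
vertex 2.804 -0.336 -1.507
vertex 2.626 0.488 -2.721
endloop
endfacet
facet normal 0.007 0.418 0.908
outer loop
vertex 1.342 0.081 -3.119
vertex 0.641 -0.494 -2.849
vertex 1.542 -0.76 -2.733
endloop
endfacet
facet normal 0.657 0.438 0.614
outer loop
vertex 1.342 0.081 -3.119
vertex 1.542 -0.76 -2.733
vertex 2.035 -0.453 -3.48
endloop
endfacet
facet normal 0.609 0.793 -0.003
outer loop
vertex 1.342 0.081 -3.119
vertex 2.035 -0.453 -3.48
vertex 1.439 0.003 -4.057
endloop
endfacet
facet normal -0.071 0.993 -0.090
outer loop
vertex 1.342 0.081 -3.119
vertex 1.439 0.003 -4.057
vertex 0.578 -0.023 -3.666
endloop
endfacet
facet normal -0.443 0.762 0.473
outer loop
vertex 1.342 0.081 -3.119
vertex 0.578 -0.023 -3.666
vertex 0.641 -0.494 -2.849
endloop
endfacet
facet normal 0.853 -0.234 0.467
outer loop
vertex 2.035 -0.453 -3.48
vertex 1.542 -0.76 -2.733
vertex 1.762 -1.357 -3.434
endloop
endfacet
facet normal -0.200 -0.264 0.944
outer loop
vertex 1.542 -0.76 -2.733
vertex 0.641 -0.494 -2.849
vertex 0.901 -1.383 -3.043
endloop
endfacet
facet normal -0.926 0.292 0.240
outer loop
vertex 0.641 -0.494 -2.849
vertex 0.578 -0.023 -3.666
vertex 0.305 -0.927 -3.62
endloop
endfacet
facet normal -0.325 0.667 -0.670
outer loop
vertex 0.578 -0.023 -3.666
vertex 1.439 0.003 -4.057
vertex 0.798 -0.62 -4.367
endloop
endfacet
facet normal 0.776 0.343 -0.530
outer loop
vertex 1.439 0.003 -4.057
vertex 2.035 -0.453 -3.48
vertex 1.699 -0.886 -4.251
endloop
endfacet
facet normal 0.071 -0.993 0.090
outer loop
vertex 0.998 -1.461 -3.981
vertex 1.762 -1.357 -3.434
vertex 0.901 -1.383 -3.043
endloop
endfacet
facet normal -0.609 -0.793 0.003
outer loop
vertex 0.998 -1.461 -3.981
vertex 0.901 -1.383 -3.043
vertex 0.305 -0.927 -3.62
endloop
endfacet
facet normal -0.657 -0.438 -0.614
outer loop
vertex 0.998 -1.461 -3.981
vertex 0.305 -0.927 -3.62
vertex 0.798 -0.62 -4.367
endloop
endfacet
facet normal -0.007 -0.418 -0.908
outer loop
vertex 0.998 -1.461 -3.981
vertex 0.798 -0.62 -4.367
vertex 1.699 -0.886 -4.251
endloop
endfacet
facet normal 0.443 -0.762 -0.473
outer loop
vertex 0.998 -1.461 -3.981
vertex 1.699 -0.886 -4.251
vertex 1.762 -1.357 -3.434
endloop
endfacet
facet normal 0.325 -0.667 0.670
outer loop
vertex 0.901 -1.383 -3.043
vertex 1.762 -1.357 -3.434
vertex 1.542 -0.76 -2.733
endloop
endfacet
facet normal -0.776 -0.343 0.530
outer loop
vertex 0.305 -0.927 -3.62
vertex 0.901 -1.383 -3.043
vertex 0.641 -0.494 -2.849
endloop
endfacet
facet normal -0.853 0.234 -0.467
outer loop
vertex 0.798 -0.62 -4.367
vertex 0.305 -0.927 -3.62
vertex 0.578 -0.023 -3.666
endloop
endfacet
facet normal 0.200 0.264 -0.944
outer loop
vertex 1.699 -0.886 -4.251
vertex 0.798 -0.62 -4.367
vertex 1.439 0.003 -4.057
endloop
endfacet
facet normal 0.926 -0.292 -0.240
outer loop
vertex 1.762 -1.357 -3.434
vertex 1.699 -0.886 -4.251
vertex 2.035 -0.453 -3.48
endloop
endfacet

endsolid
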